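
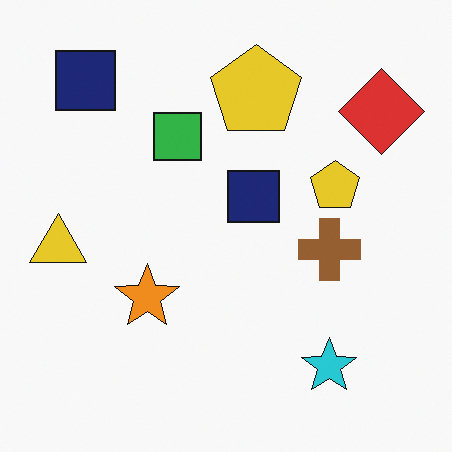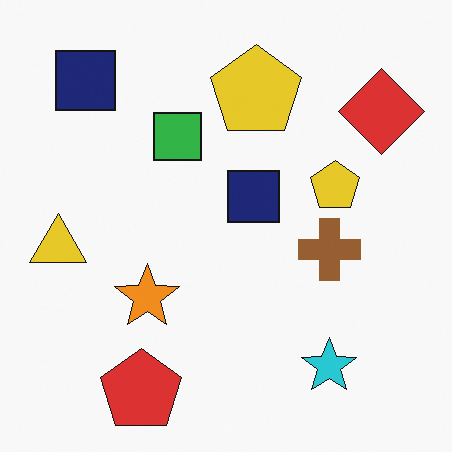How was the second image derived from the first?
Overlaid with an additional red pentagon.

A red pentagon appears in the second image that is absent from the first.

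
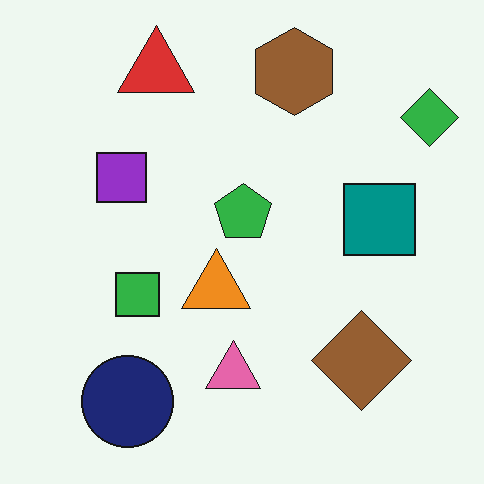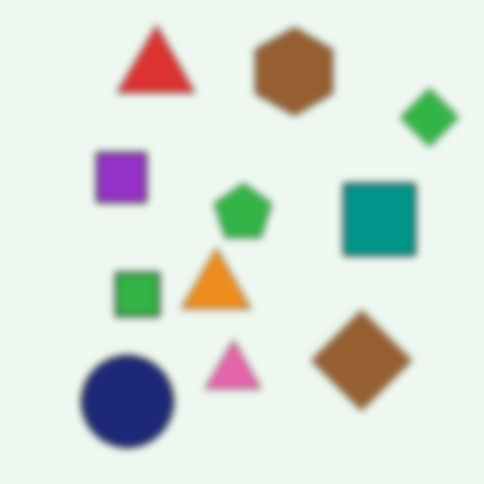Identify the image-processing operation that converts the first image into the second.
This is the original image moderately blurred.

Shape edges and outlines are uniformly softened across the whole image.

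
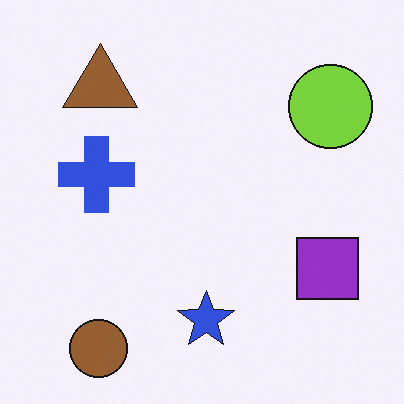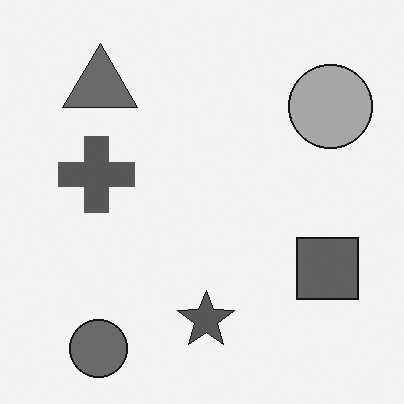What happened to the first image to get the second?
The transformation is: converted to grayscale.

All color is removed — every shape is now a shade of grey.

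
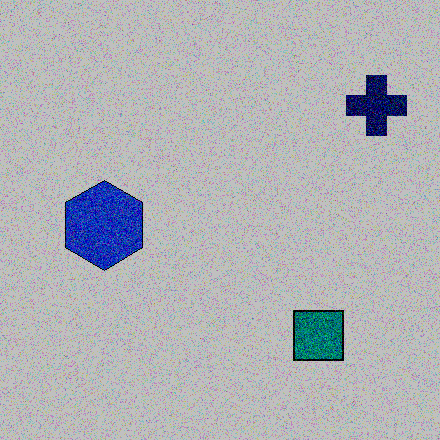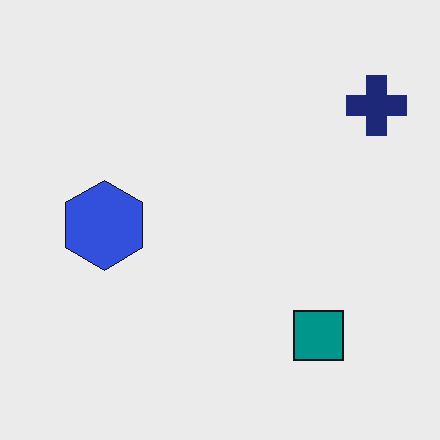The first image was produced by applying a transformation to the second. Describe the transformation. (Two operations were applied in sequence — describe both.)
It was degraded with strong gaussian noise, then heavily posterized to just a handful of flat colors.

Random speckle covers the whole image, including the flat background. Each flat color has snapped to a coarser quantized level — most visibly, the near-white background has dropped to a flat grey.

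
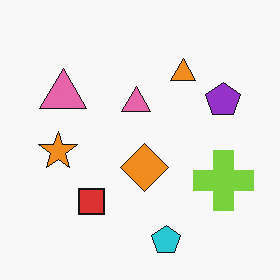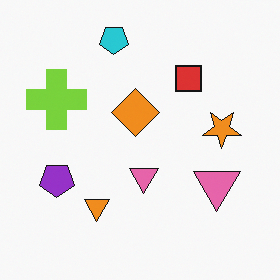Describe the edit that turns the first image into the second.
The image was rotated 180°.

The cyan pentagon sits in the bottom of the first image and the top of the second — consistent with a whole-image 180° rotation.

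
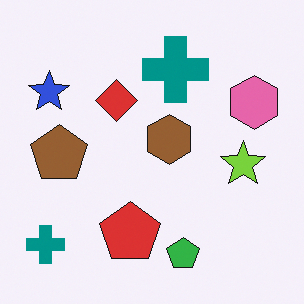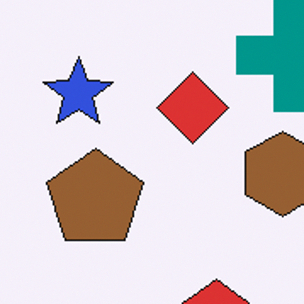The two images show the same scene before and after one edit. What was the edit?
The transformation is: cropped tightly and scaled back up.

The visible shapes are larger and the field of view is narrower; shapes near the original edges may be partly or wholly outside the frame — a crop-and-rescale.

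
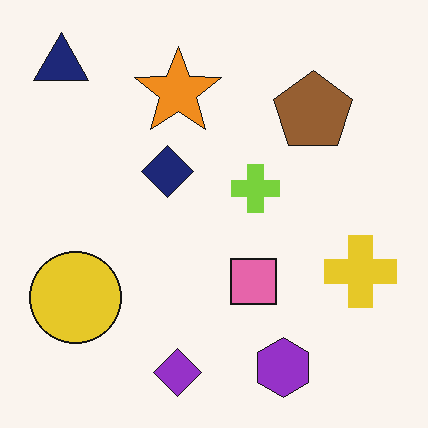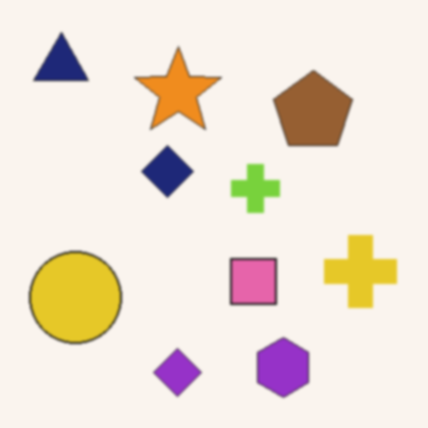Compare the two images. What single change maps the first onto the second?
The transformation is: lightly blurred.

Shape edges and outlines are uniformly softened across the whole image.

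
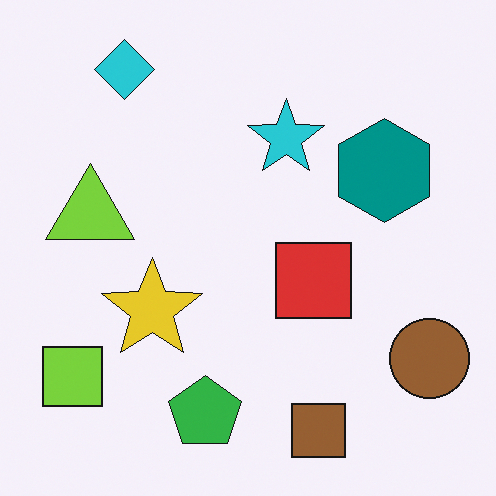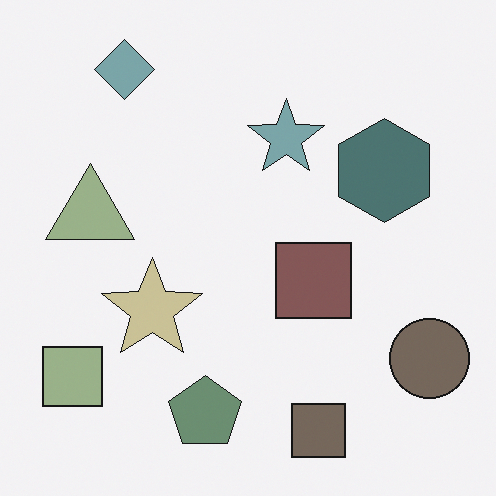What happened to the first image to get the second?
This is the original image made much more muted (saturation change).

All colors are more muted and greyish — a global saturation change.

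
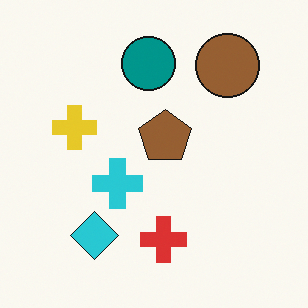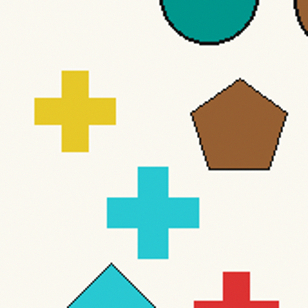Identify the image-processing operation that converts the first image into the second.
The image was cropped to a noticeably smaller region and rescaled.

The visible shapes are larger and the field of view is narrower; shapes near the original edges may be partly or wholly outside the frame — a crop-and-rescale.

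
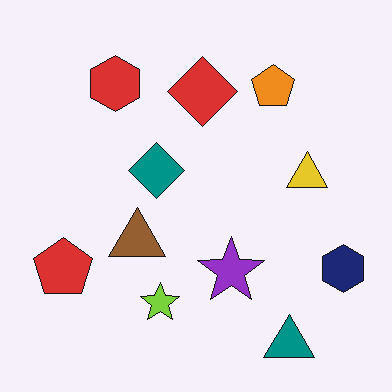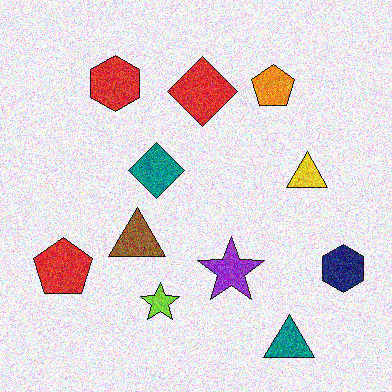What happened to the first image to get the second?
Degraded with a thick layer of grain.

Random speckle covers the whole image, including the flat background.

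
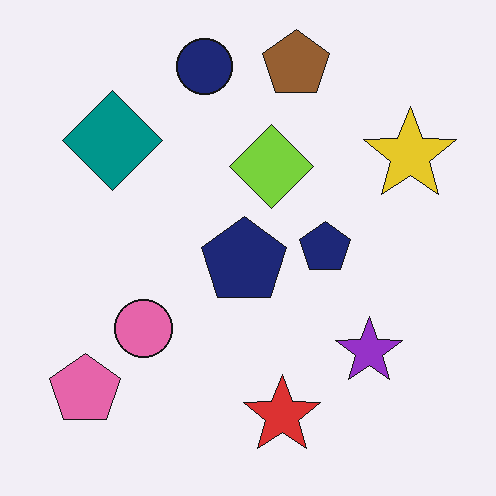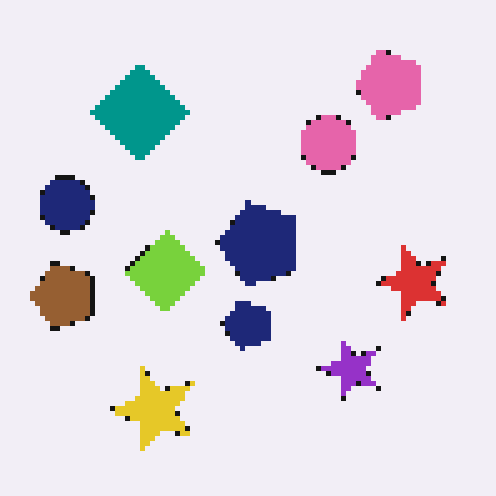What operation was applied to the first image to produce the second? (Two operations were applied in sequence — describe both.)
The image was transposed (reflected across the top-left ↔ bottom-right diagonal), then mildly pixelated.

Shapes have swapped their row and column positions — what was in the top-right is now in the bottom-left — a diagonal reflection. Shapes are reduced to large square blocks; fine edges and outlines are lost — a downscale-then-upscale (mosaic) effect.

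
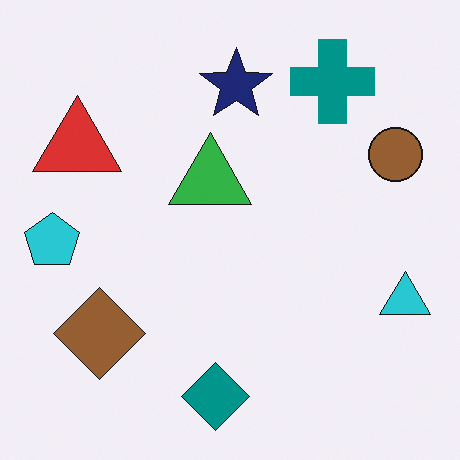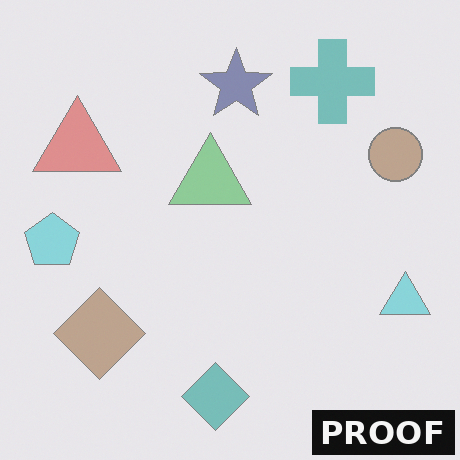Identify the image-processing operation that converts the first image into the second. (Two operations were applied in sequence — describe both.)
The second image is the first given much lower contrast, then watermarked with the text "PROOF" in the lower-right corner.

Tones are pushed toward mid-grey across the whole image — a global contrast change. A dark label reading "PROOF" appears in the lower-right corner.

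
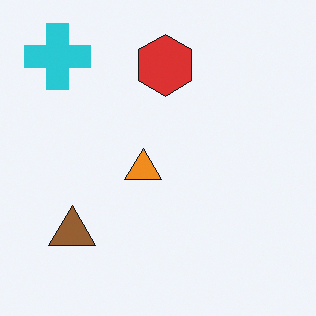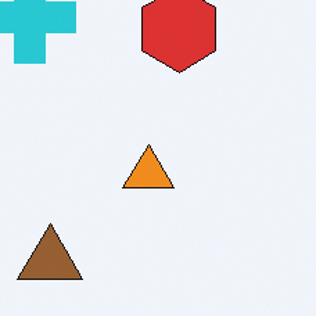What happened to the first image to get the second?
It was cropped to a modestly smaller region and rescaled.

The visible shapes are larger and the field of view is narrower; shapes near the original edges may be partly or wholly outside the frame — a crop-and-rescale.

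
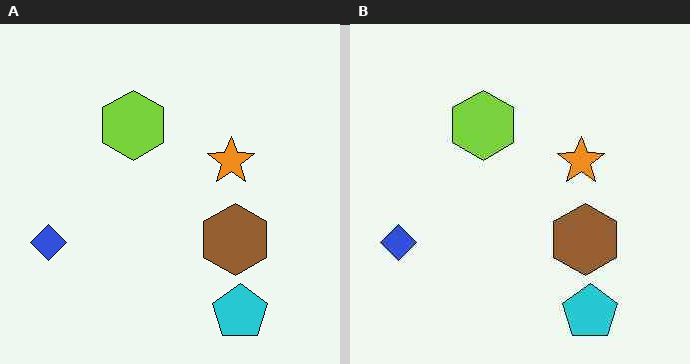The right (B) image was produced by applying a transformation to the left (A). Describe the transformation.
The right (B) image is the left (A) given moderate JPEG compression.

Blocky 8×8 compression artifacts appear around shape edges and the flat background shows ringing — characteristic JPEG degradation.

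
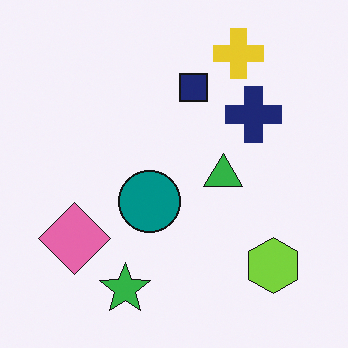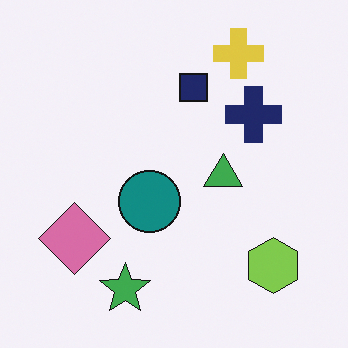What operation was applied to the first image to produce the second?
It was slightly desaturated.

All colors are more muted and greyish — a global saturation change.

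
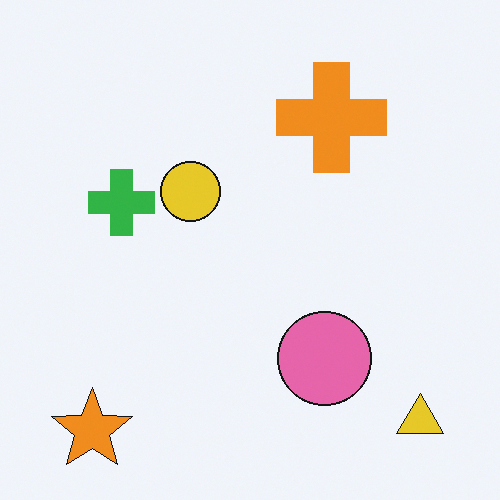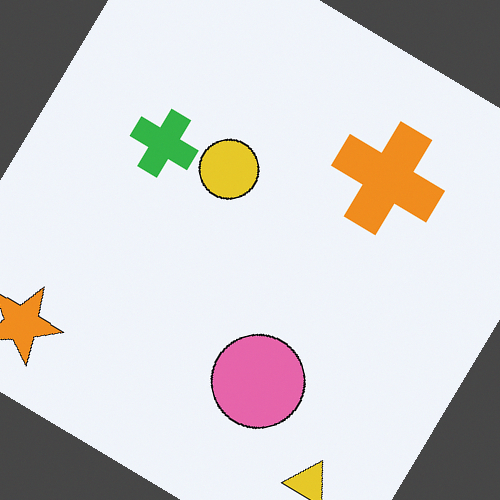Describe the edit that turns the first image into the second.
This is the original image rotated clockwise by a large amount — several tens of degrees.

Every shape is tilted by the same angle and the image corners show triangular fill wedges — a whole-image rotation by a non-right angle.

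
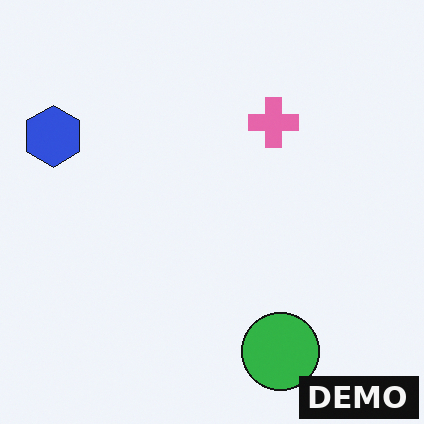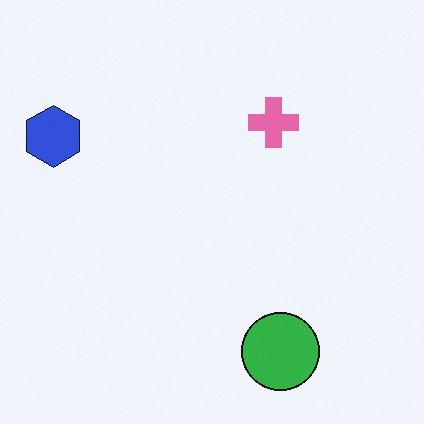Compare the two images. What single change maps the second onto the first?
The first image is the second watermarked with the text "DEMO" in the lower-right corner.

A dark label reading "DEMO" appears in the lower-right corner.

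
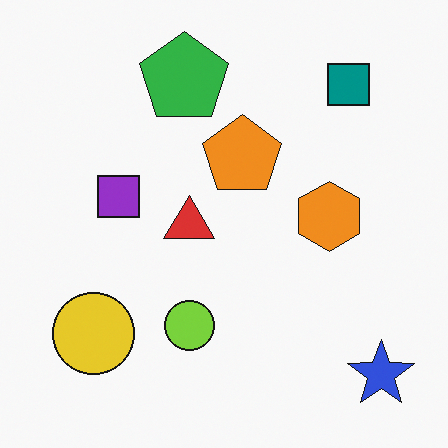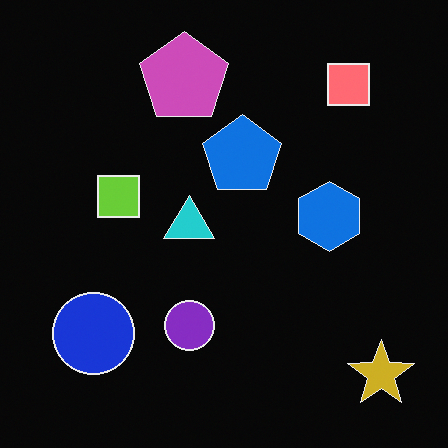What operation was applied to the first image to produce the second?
The second image is the first color-inverted (negative).

The light background has become dark and every shape's color is its complement — a photographic negative.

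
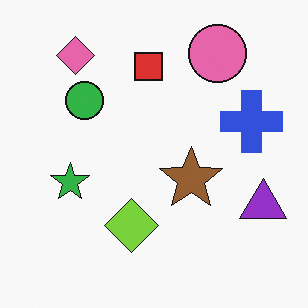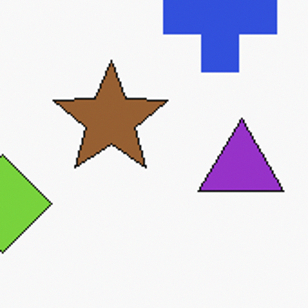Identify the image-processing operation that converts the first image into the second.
It was cropped tightly and scaled back up.

The visible shapes are larger and the field of view is narrower; shapes near the original edges may be partly or wholly outside the frame — a crop-and-rescale.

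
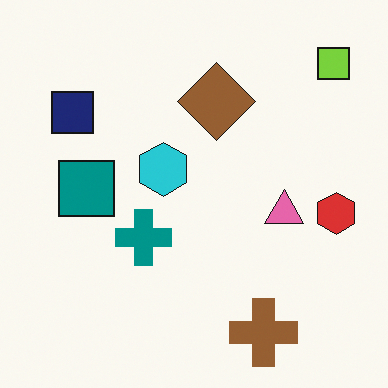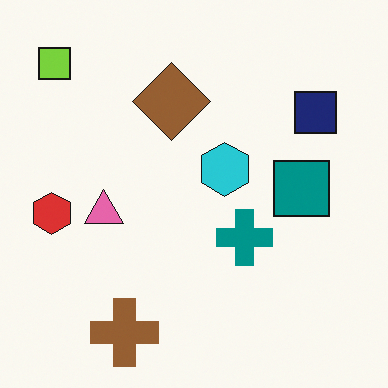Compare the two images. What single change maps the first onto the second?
It was flipped horizontally (left ↔ right).

The red hexagon is in the right of the first image and the left of the second — shapes on opposite sides of the vertical midline have swapped in a mirror flip.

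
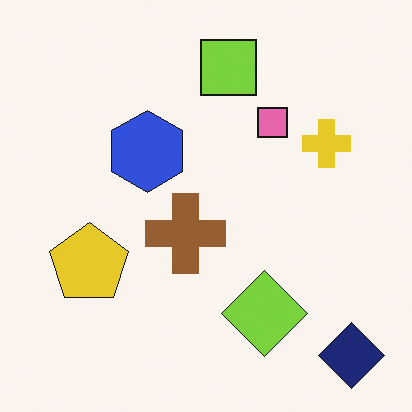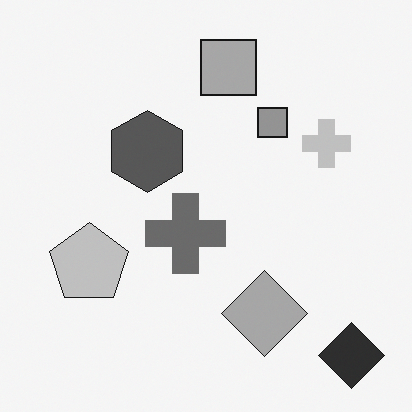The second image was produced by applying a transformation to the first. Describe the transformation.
This is the original image converted to grayscale.

All color is removed — every shape is now a shade of grey.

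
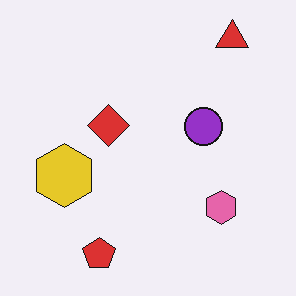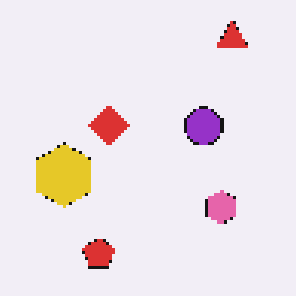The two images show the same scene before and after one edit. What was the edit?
The image was mildly pixelated.

Shapes are reduced to large square blocks; fine edges and outlines are lost — a downscale-then-upscale (mosaic) effect.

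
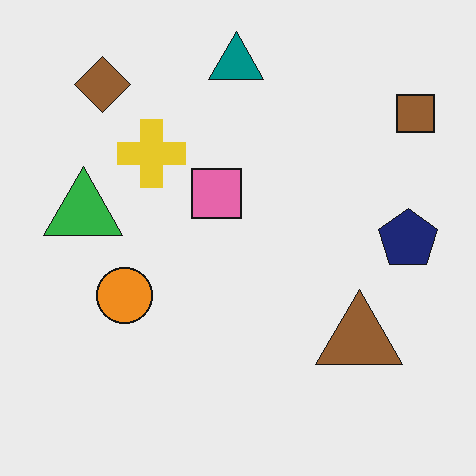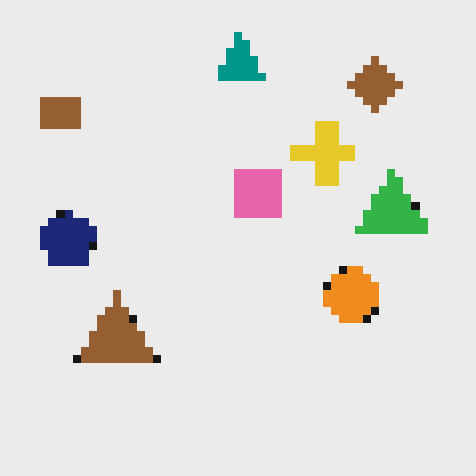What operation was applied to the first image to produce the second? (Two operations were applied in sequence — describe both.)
Flipped horizontally (left ↔ right), then moderately pixelated.

The brown square is in the top-right of the first image and the top-left of the second — shapes on opposite sides of the vertical midline have swapped in a mirror flip. Shapes are reduced to large square blocks; fine edges and outlines are lost — a downscale-then-upscale (mosaic) effect.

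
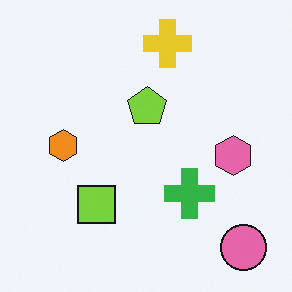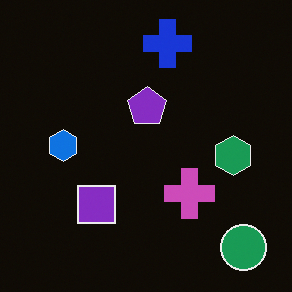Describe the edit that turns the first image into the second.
The image was color-inverted (negative).

The light background has become dark and every shape's color is its complement — a photographic negative.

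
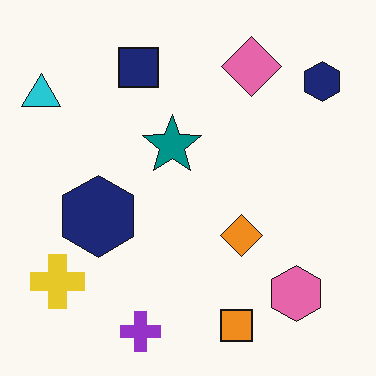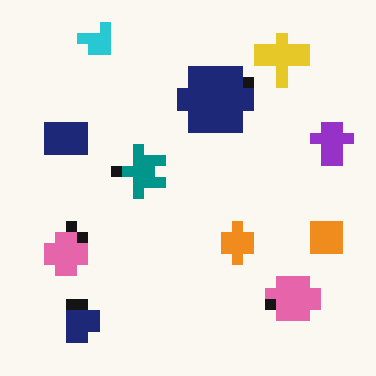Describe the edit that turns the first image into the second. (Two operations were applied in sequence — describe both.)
The transformation is: coarsely pixelated, then transposed (reflected across the top-left ↔ bottom-right diagonal).

Shapes are reduced to large square blocks; fine edges and outlines are lost — a downscale-then-upscale (mosaic) effect. Shapes have swapped their row and column positions — what was in the top-right is now in the bottom-left — a diagonal reflection.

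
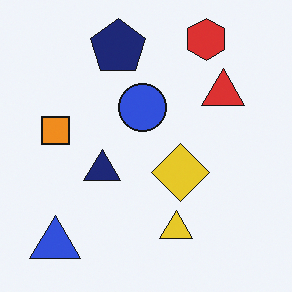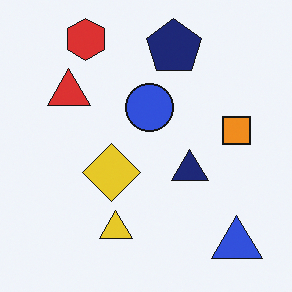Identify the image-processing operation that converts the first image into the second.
This is the original image flipped horizontally (left ↔ right).

The blue triangle is in the bottom-left of the first image and the bottom-right of the second — shapes on opposite sides of the vertical midline have swapped in a mirror flip.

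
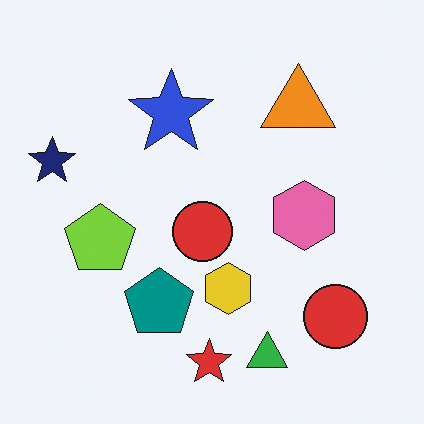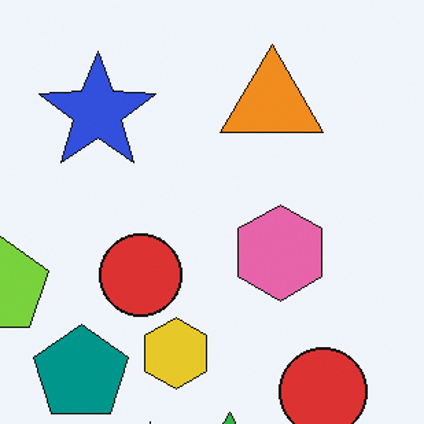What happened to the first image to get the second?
It was cropped slightly and scaled back up.

The visible shapes are larger and the field of view is narrower; shapes near the original edges may be partly or wholly outside the frame — a crop-and-rescale.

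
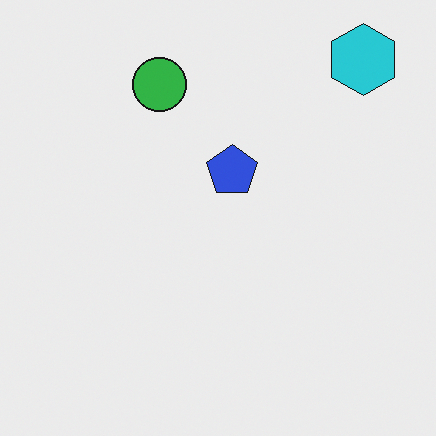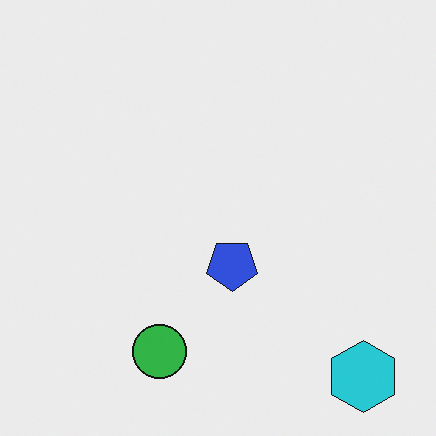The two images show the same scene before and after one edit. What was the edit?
This is the original image flipped vertically (top ↔ bottom).

The cyan hexagon is in the top-right of the first image and the bottom-right of the second — shapes on opposite sides of the horizontal midline have swapped in a mirror flip.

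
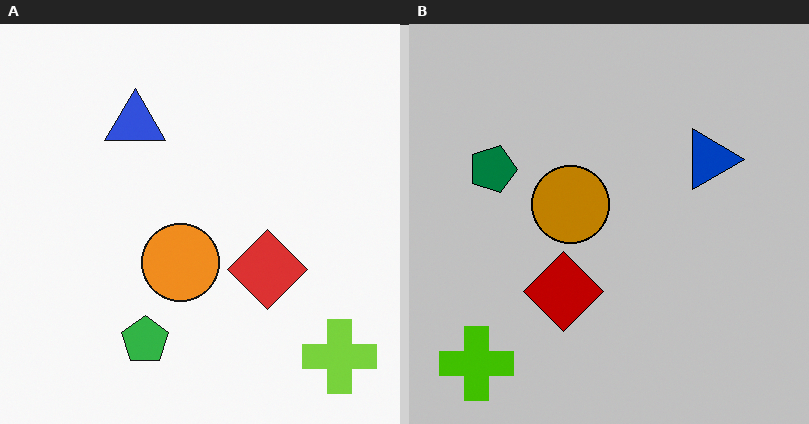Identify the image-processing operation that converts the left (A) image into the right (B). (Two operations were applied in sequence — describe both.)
It was heavily posterized to just a handful of flat colors, then rotated 90° clockwise.

Each flat color has snapped to a coarser quantized level — most visibly, the near-white background has dropped to a flat grey. The lime cross sits in the bottom-right of the left (A) image and the bottom-left of the right (B) — consistent with a whole-image 90° clockwise rotation.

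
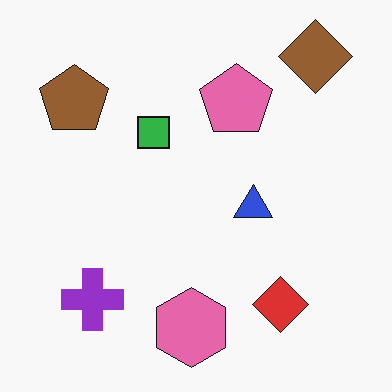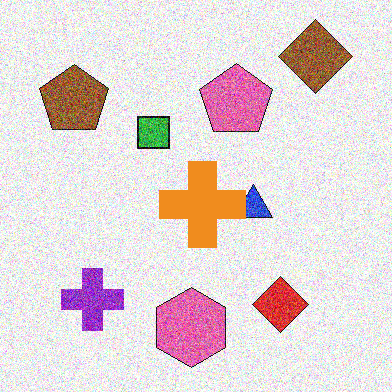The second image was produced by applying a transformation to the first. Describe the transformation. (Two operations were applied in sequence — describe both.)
The second image is the first degraded with heavy additive noise, then overlaid with an additional orange cross.

Random speckle covers the whole image, including the flat background. An orange cross appears in the second image that is absent from the first.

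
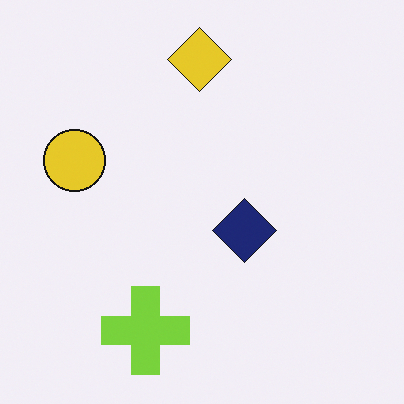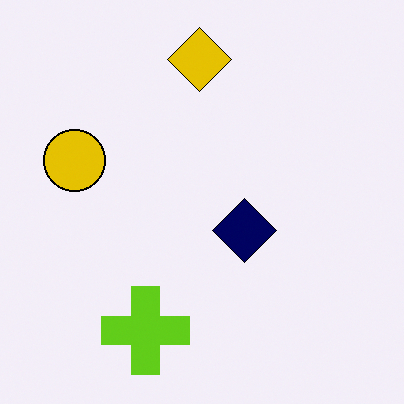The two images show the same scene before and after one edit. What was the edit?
It was given slightly increased contrast.

Tones are pushed away from mid-grey across the whole image — a global contrast change.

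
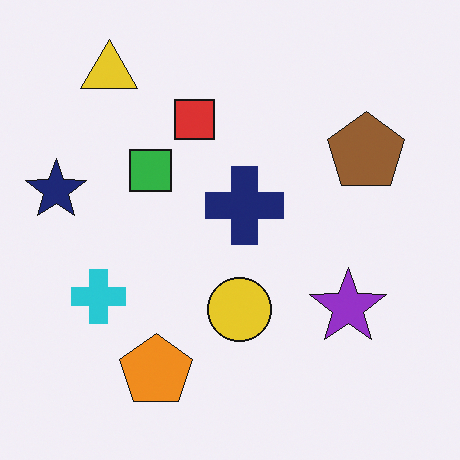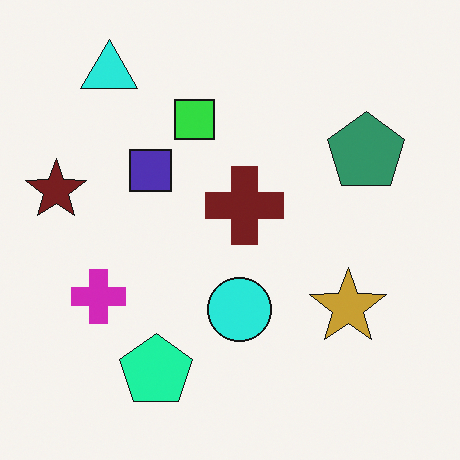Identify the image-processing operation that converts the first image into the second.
The image was hue-shifted by a moderate amount.

Every shape's color has rotated by the same amount around the hue wheel — a uniform hue shift.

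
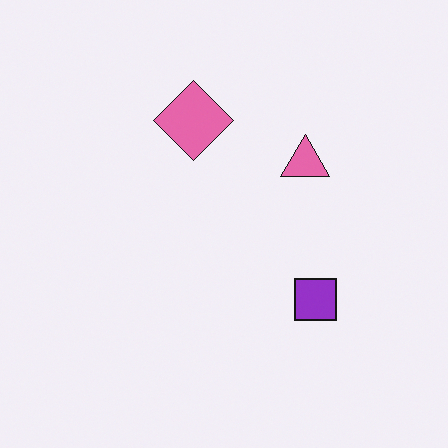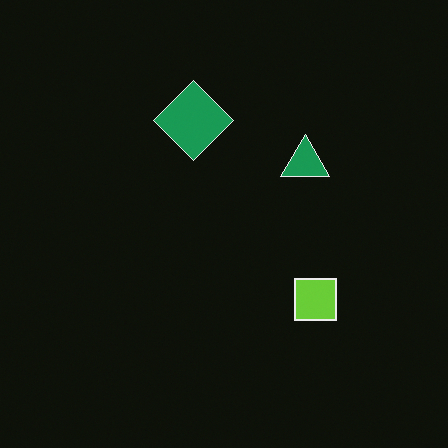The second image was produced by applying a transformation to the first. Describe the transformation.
This is the original image color-inverted (negative).

The light background has become dark and every shape's color is its complement — a photographic negative.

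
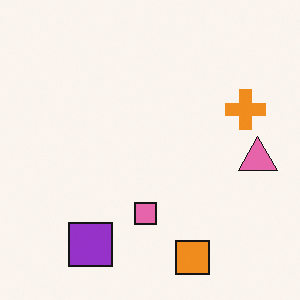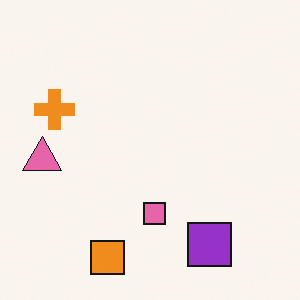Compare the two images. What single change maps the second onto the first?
The transformation is: flipped horizontally (left ↔ right).

The pink triangle is in the left of the second image and the right of the first — shapes on opposite sides of the vertical midline have swapped in a mirror flip.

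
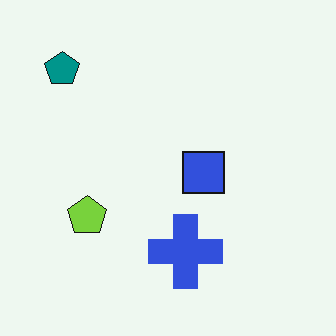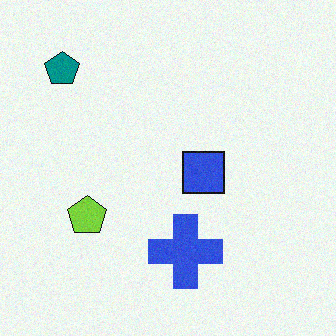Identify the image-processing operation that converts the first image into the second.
This is the original image degraded with subtle gaussian noise.

Random speckle covers the whole image, including the flat background.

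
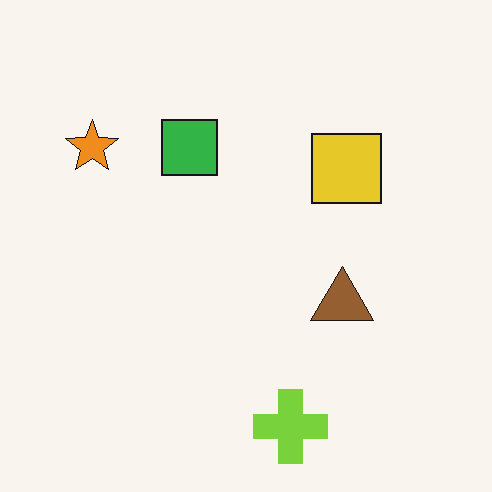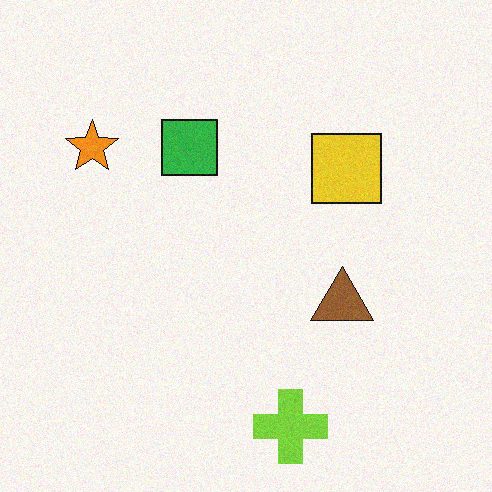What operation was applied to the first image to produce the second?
The second image is the first degraded with a light layer of grain.

Random speckle covers the whole image, including the flat background.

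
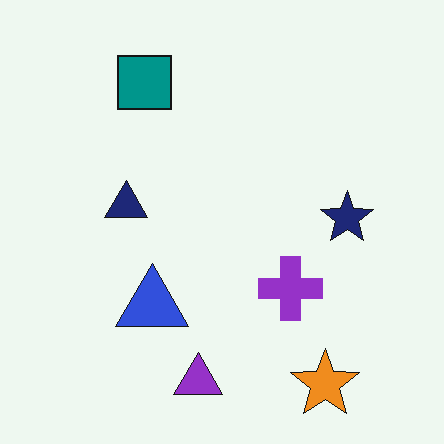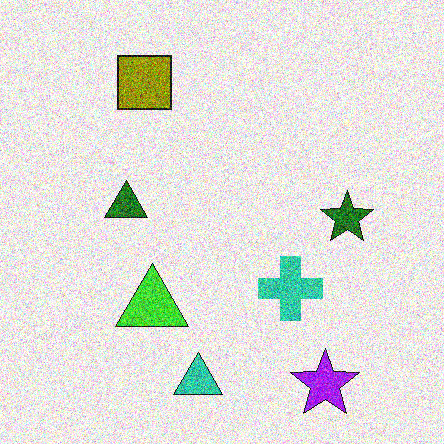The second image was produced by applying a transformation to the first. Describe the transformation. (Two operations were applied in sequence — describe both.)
The transformation is: hue-shifted through roughly half the color wheel, then degraded with heavy additive noise.

Every shape's color has rotated by the same amount around the hue wheel — a uniform hue shift. Random speckle covers the whole image, including the flat background.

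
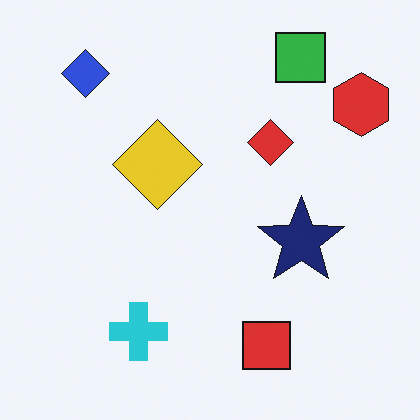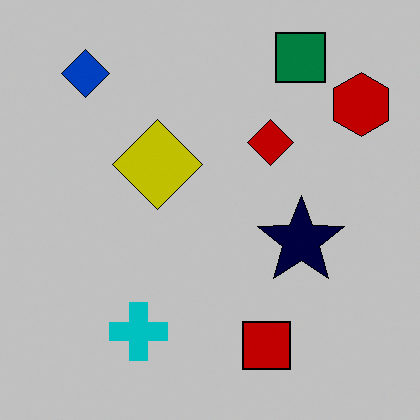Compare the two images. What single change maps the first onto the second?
The second image is the first heavily posterized to just a handful of flat colors.

Each flat color has snapped to a coarser quantized level — most visibly, the near-white background has dropped to a flat grey.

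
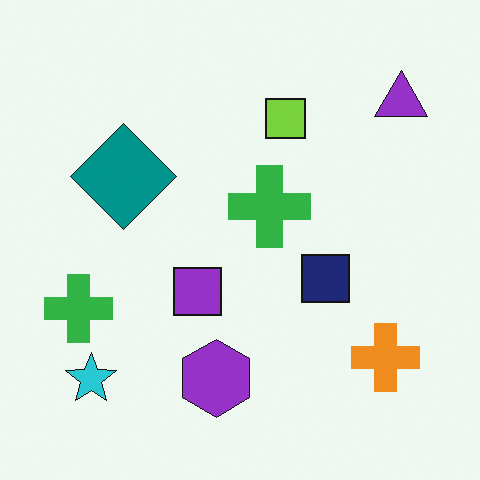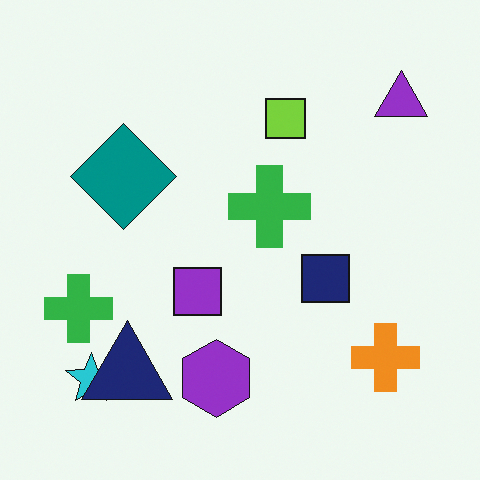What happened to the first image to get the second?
It was overlaid with an additional navy triangle.

A navy triangle appears in the second image that is absent from the first.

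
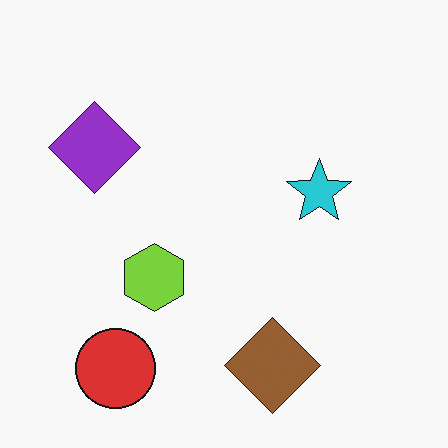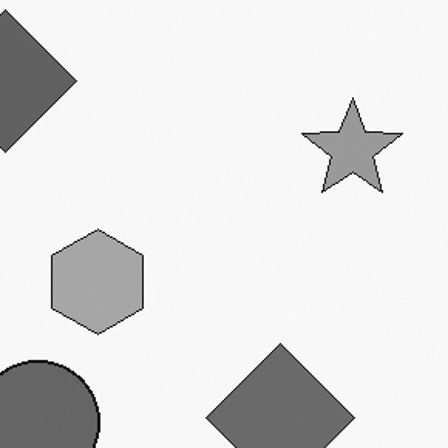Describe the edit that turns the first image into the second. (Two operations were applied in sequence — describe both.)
The image was cropped to a modestly smaller region and rescaled, then converted to grayscale.

The visible shapes are larger and the field of view is narrower; shapes near the original edges may be partly or wholly outside the frame — a crop-and-rescale. All color is removed — every shape is now a shade of grey.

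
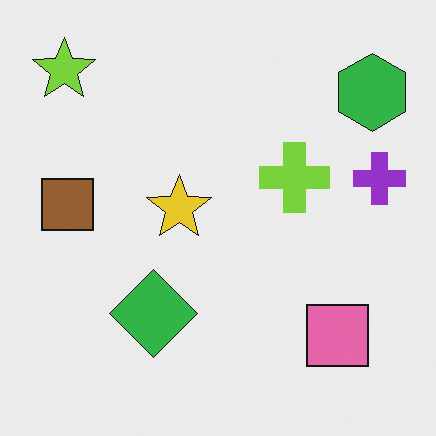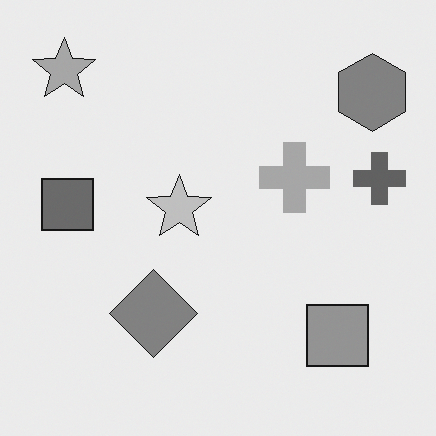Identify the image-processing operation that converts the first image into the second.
The image was converted to grayscale.

All color is removed — every shape is now a shade of grey.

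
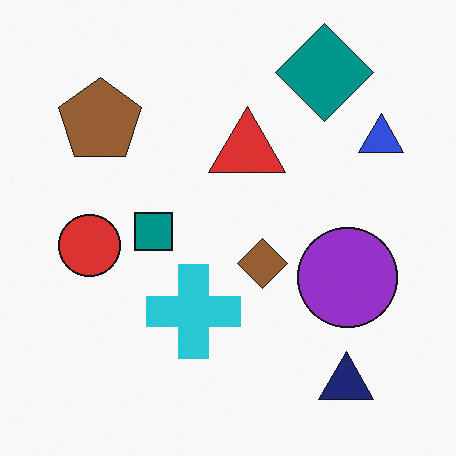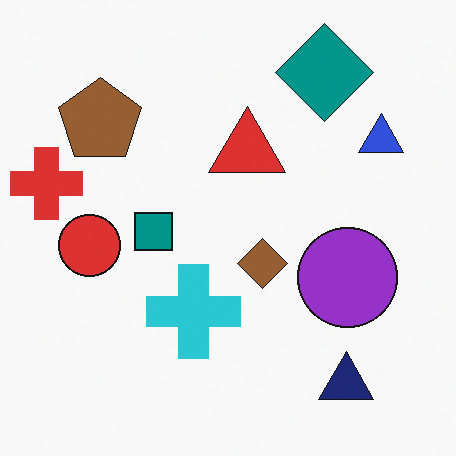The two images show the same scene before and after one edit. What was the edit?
The image was overlaid with an additional red cross.

A red cross appears in the second image that is absent from the first.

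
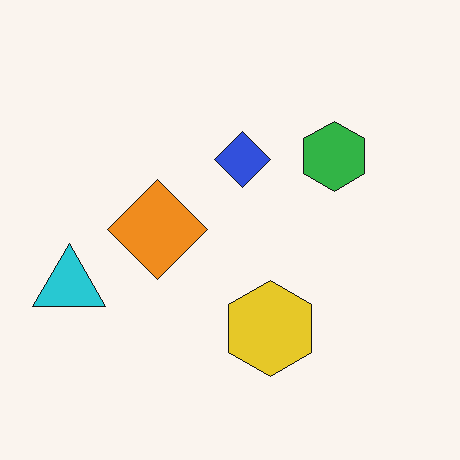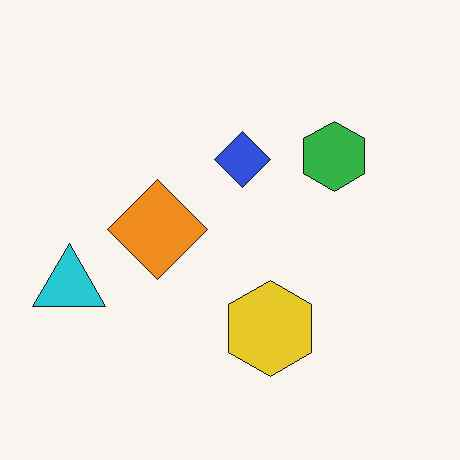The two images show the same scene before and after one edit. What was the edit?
The transformation is: JPEG-compressed with visible artifacts.

Blocky 8×8 compression artifacts appear around shape edges and the flat background shows ringing — characteristic JPEG degradation.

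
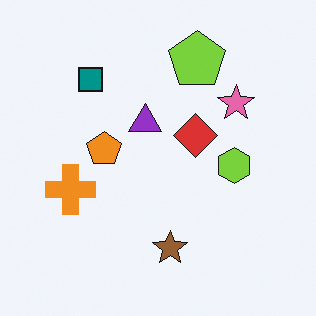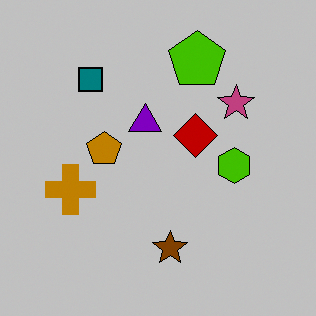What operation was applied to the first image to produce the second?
The second image is the first aggressively posterized.

Each flat color has snapped to a coarser quantized level — most visibly, the near-white background has dropped to a flat grey.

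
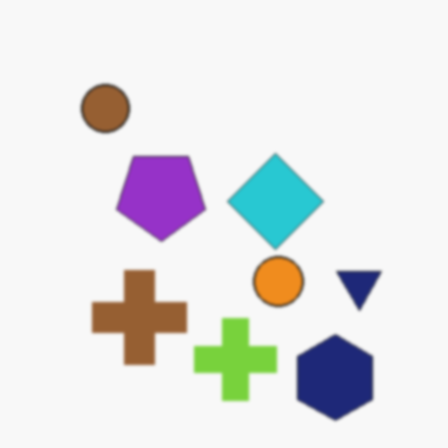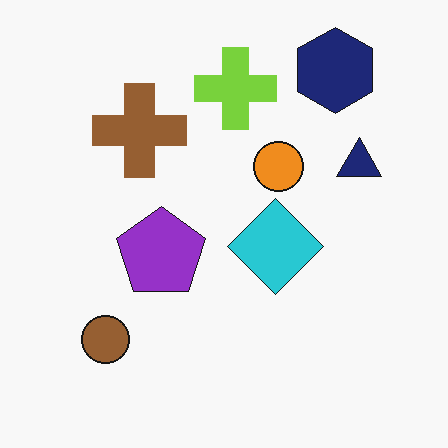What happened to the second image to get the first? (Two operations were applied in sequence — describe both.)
The image was slightly softened, then flipped vertically (top ↔ bottom).

Shape edges and outlines are uniformly softened across the whole image. The navy hexagon is in the top-right of the second image and the bottom-right of the first — shapes on opposite sides of the horizontal midline have swapped in a mirror flip.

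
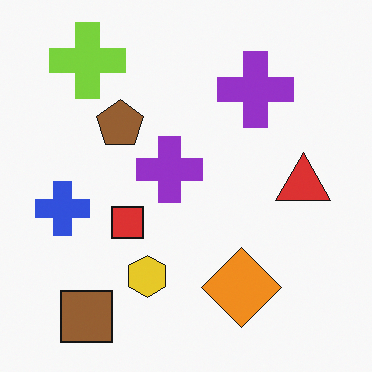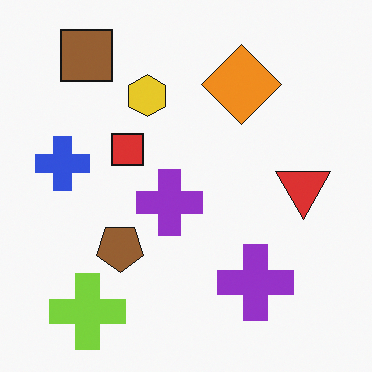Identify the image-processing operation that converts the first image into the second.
The transformation is: flipped vertically (top ↔ bottom).

The brown square is in the bottom-left of the first image and the top-left of the second — shapes on opposite sides of the horizontal midline have swapped in a mirror flip.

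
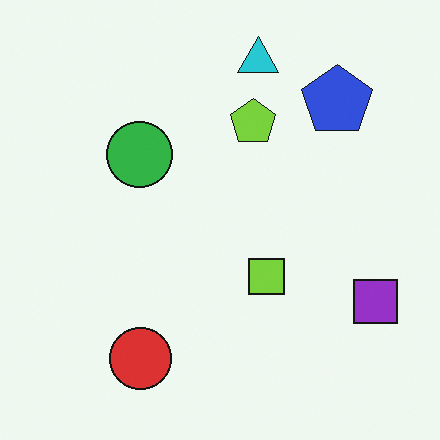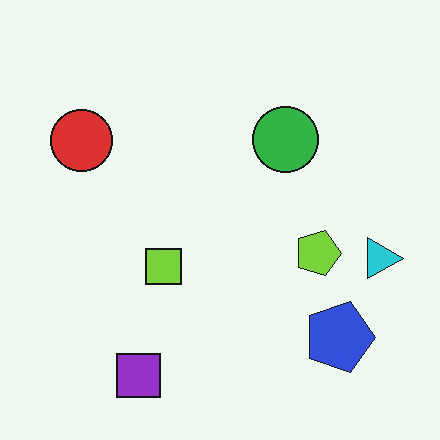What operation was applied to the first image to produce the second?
The second image is the first rotated 90° clockwise.

The purple square sits in the bottom-right of the first image and the bottom-left of the second — consistent with a whole-image 90° clockwise rotation.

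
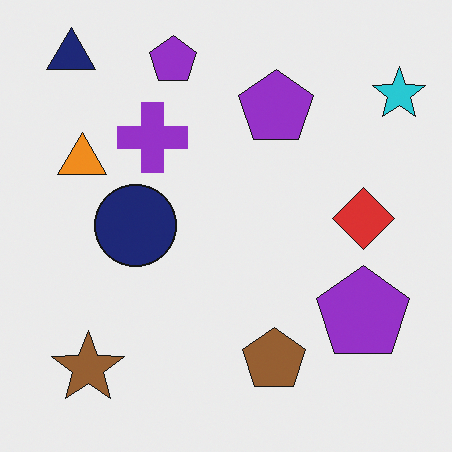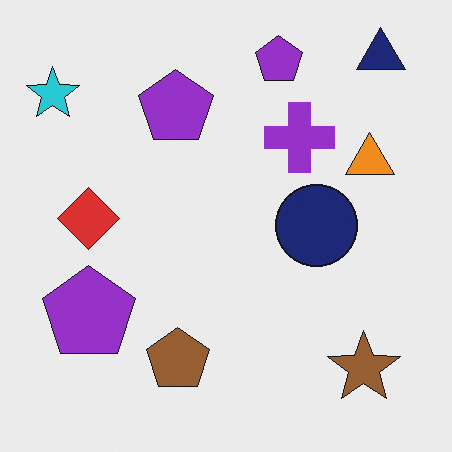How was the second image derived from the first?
The transformation is: flipped horizontally (left ↔ right).

The cyan star is in the top-right of the first image and the top-left of the second — shapes on opposite sides of the vertical midline have swapped in a mirror flip.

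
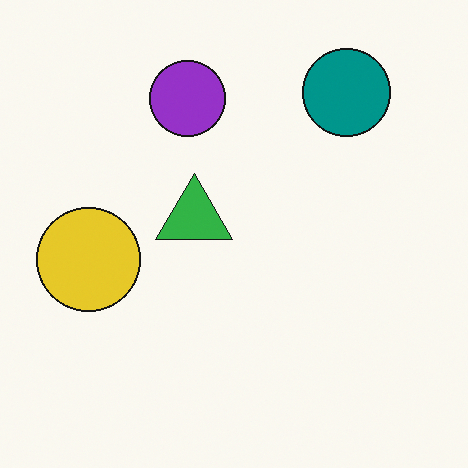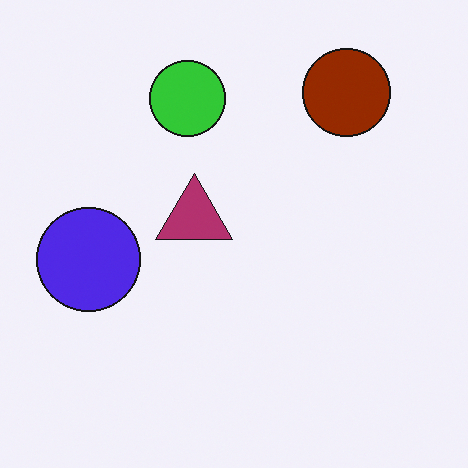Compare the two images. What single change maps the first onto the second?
The image was hue-shifted through roughly half the color wheel.

Every shape's color has rotated by the same amount around the hue wheel — a uniform hue shift.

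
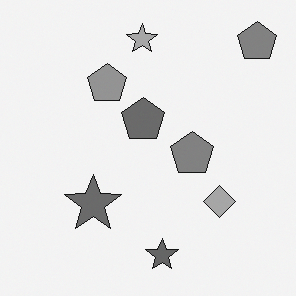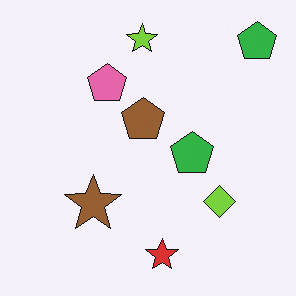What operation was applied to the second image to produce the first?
The first image is the second converted to grayscale.

All color is removed — every shape is now a shade of grey.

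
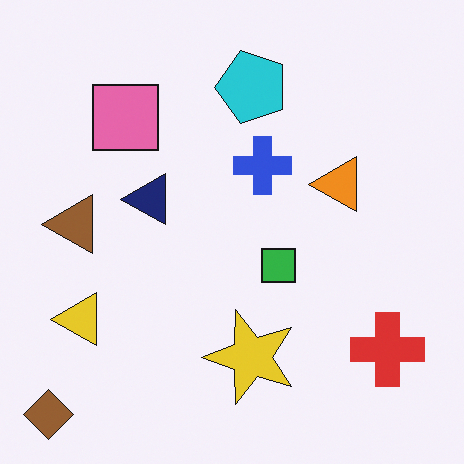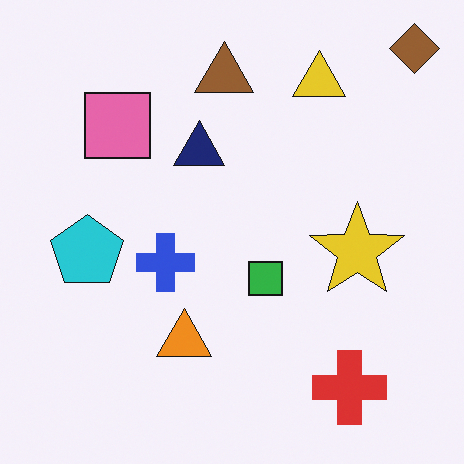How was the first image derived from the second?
Transposed (reflected across the top-left ↔ bottom-right diagonal).

Shapes have swapped their row and column positions — what was in the top-right is now in the bottom-left — a diagonal reflection.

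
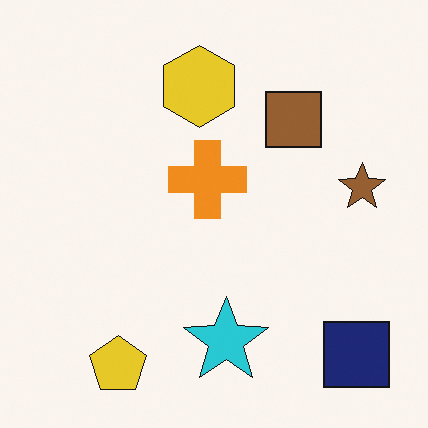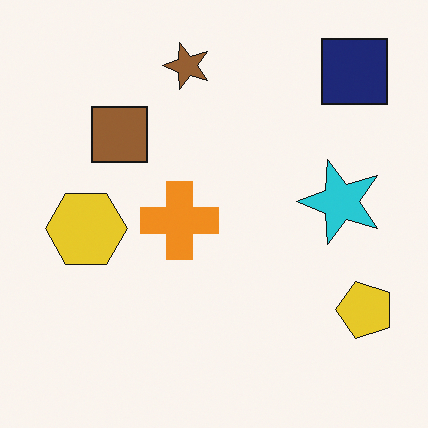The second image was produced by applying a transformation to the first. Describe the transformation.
Rotated 90° counter-clockwise.

The navy square sits in the bottom-right of the first image and the top-right of the second — consistent with a whole-image 90° counter-clockwise rotation.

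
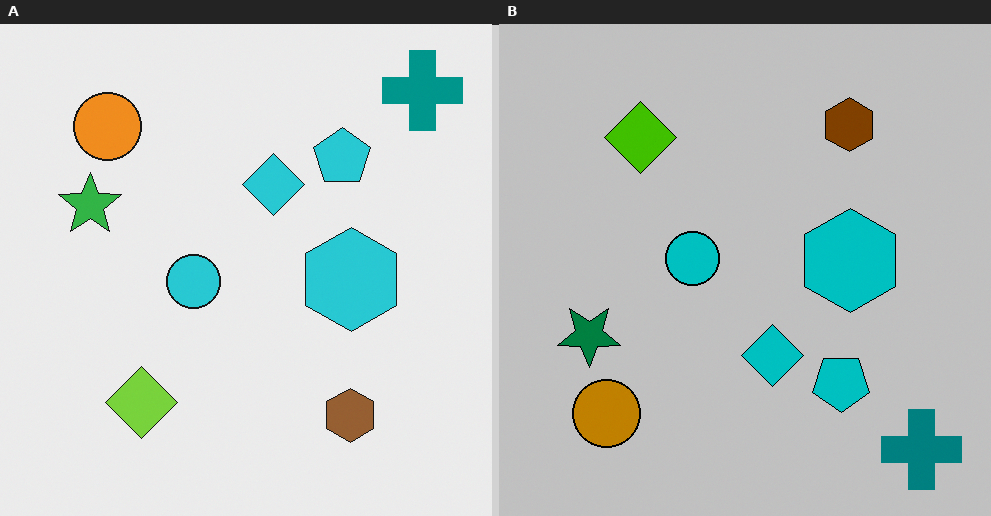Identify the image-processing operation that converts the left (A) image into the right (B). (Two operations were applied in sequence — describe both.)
This is the original image heavily posterized to just a handful of flat colors, then flipped vertically (top ↔ bottom).

Each flat color has snapped to a coarser quantized level — most visibly, the near-white background has dropped to a flat grey. The teal cross is in the top-right of the left (A) image and the bottom-right of the right (B) — shapes on opposite sides of the horizontal midline have swapped in a mirror flip.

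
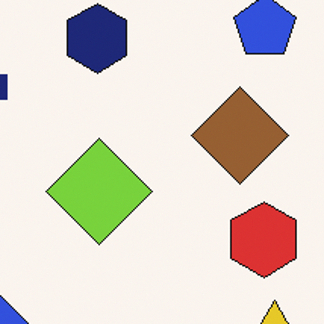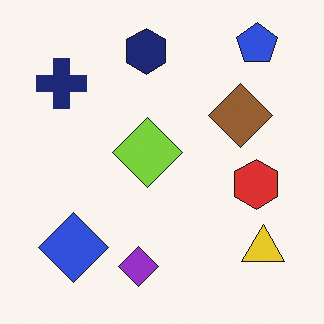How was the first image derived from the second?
Cropped to a modestly smaller region and rescaled.

The visible shapes are larger and the field of view is narrower; shapes near the original edges may be partly or wholly outside the frame — a crop-and-rescale.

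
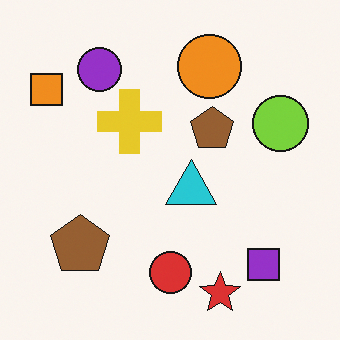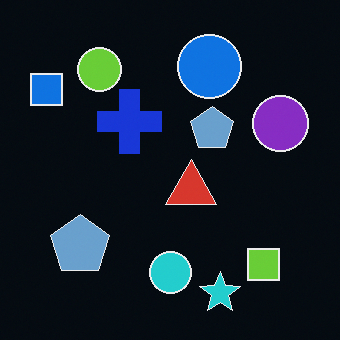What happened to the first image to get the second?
The image was color-inverted (negative).

The light background has become dark and every shape's color is its complement — a photographic negative.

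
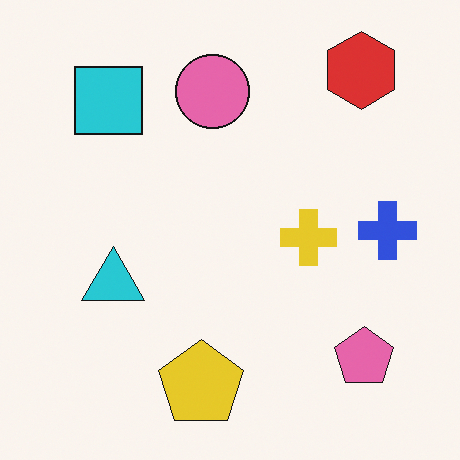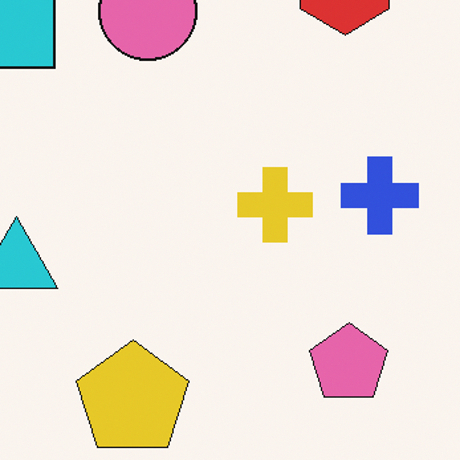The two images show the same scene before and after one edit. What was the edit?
It was cropped to a modestly smaller region and rescaled.

The visible shapes are larger and the field of view is narrower; shapes near the original edges may be partly or wholly outside the frame — a crop-and-rescale.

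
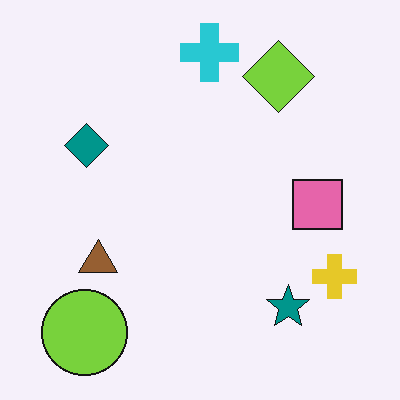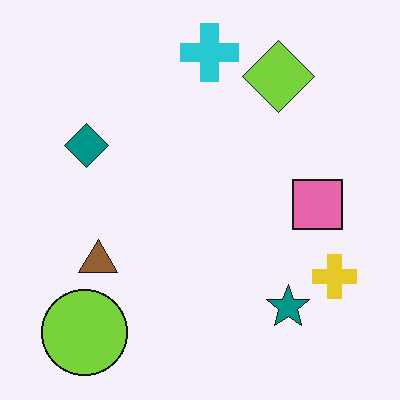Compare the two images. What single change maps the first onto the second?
Given moderate JPEG compression.

Blocky 8×8 compression artifacts appear around shape edges and the flat background shows ringing — characteristic JPEG degradation.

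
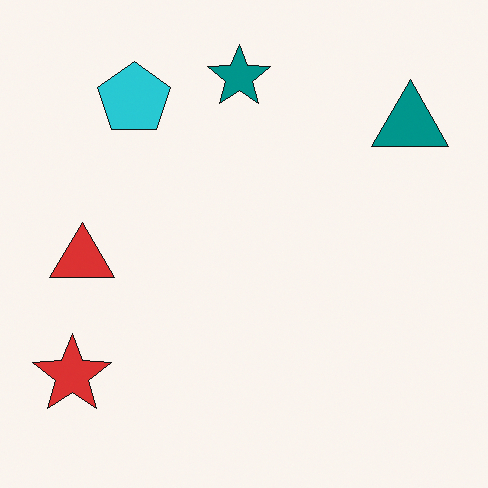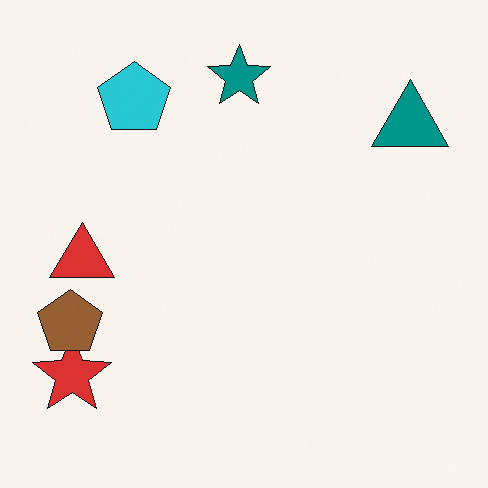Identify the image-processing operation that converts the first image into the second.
Overlaid with an additional brown pentagon.

A brown pentagon appears in the second image that is absent from the first.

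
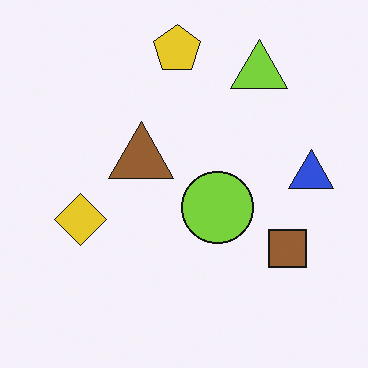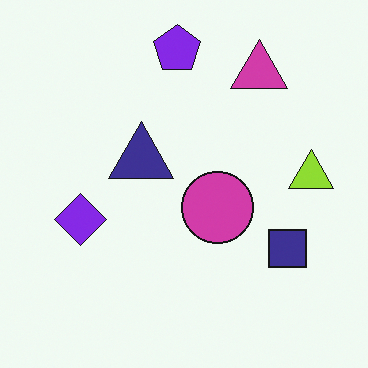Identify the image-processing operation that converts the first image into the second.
The transformation is: hue-shifted by a large amount.

Every shape's color has rotated by the same amount around the hue wheel — a uniform hue shift.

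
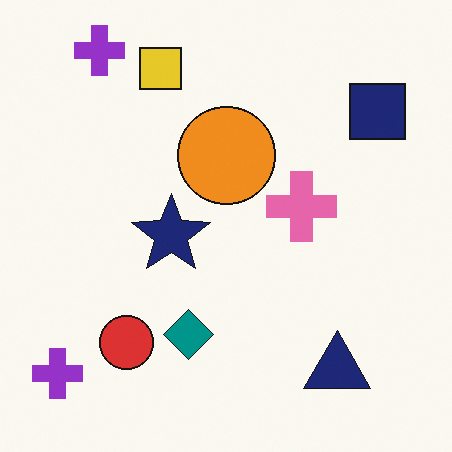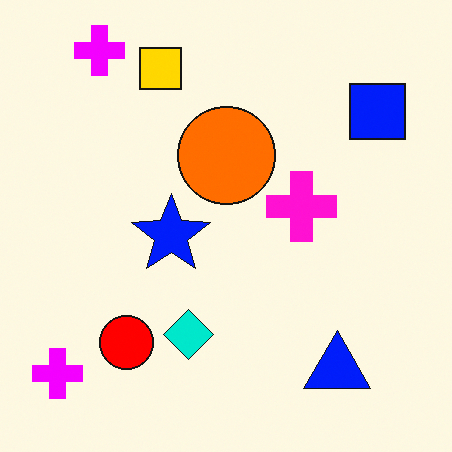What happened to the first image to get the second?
The image was heavily oversaturated.

All colors are more vivid — a global saturation change.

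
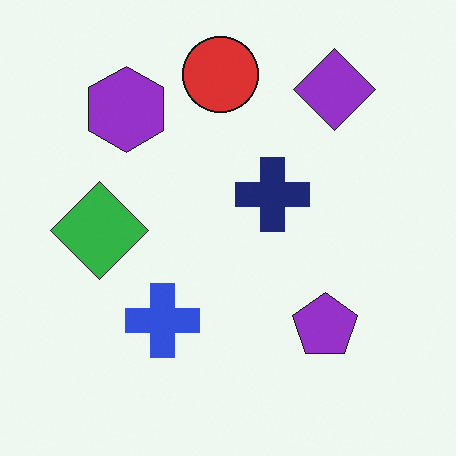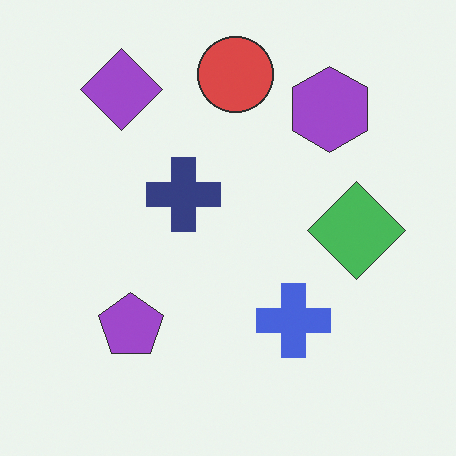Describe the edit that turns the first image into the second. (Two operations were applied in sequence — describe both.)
This is the original image given slightly reduced contrast, then flipped horizontally (left ↔ right).

Tones are pushed toward mid-grey across the whole image — a global contrast change. The green diamond is in the left of the first image and the right of the second — shapes on opposite sides of the vertical midline have swapped in a mirror flip.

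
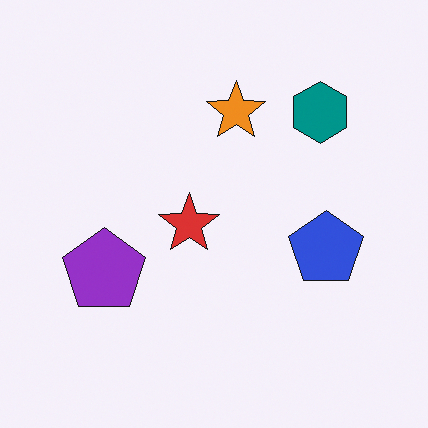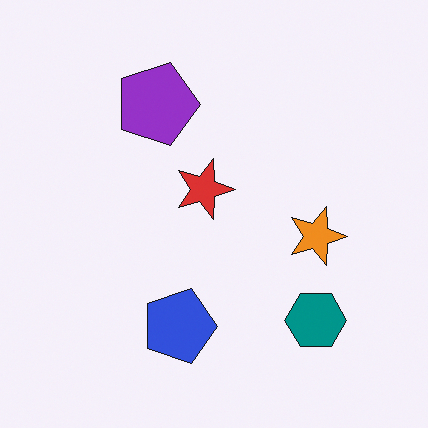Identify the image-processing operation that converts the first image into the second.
It was rotated 90° clockwise.

The teal hexagon sits in the top-right of the first image and the bottom-right of the second — consistent with a whole-image 90° clockwise rotation.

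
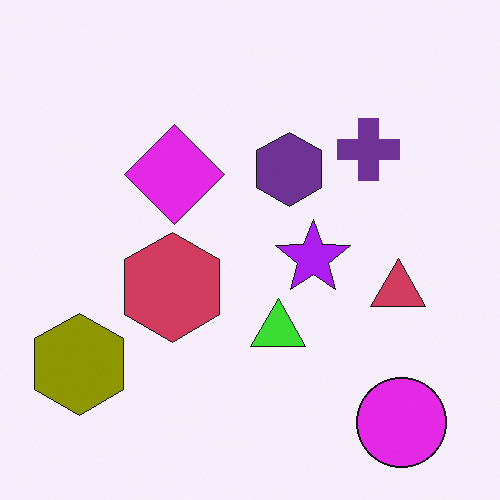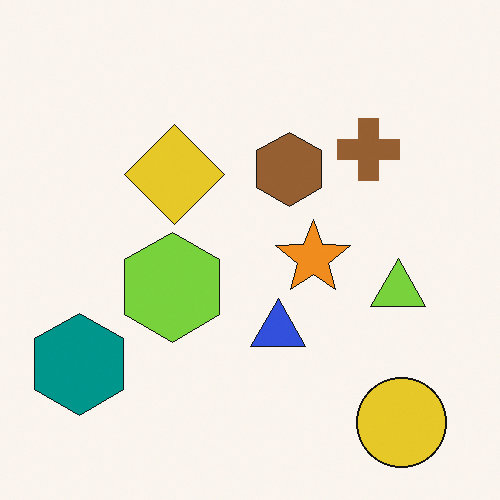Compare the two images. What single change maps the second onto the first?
Hue-shifted through roughly half the color wheel.

Every shape's color has rotated by the same amount around the hue wheel — a uniform hue shift.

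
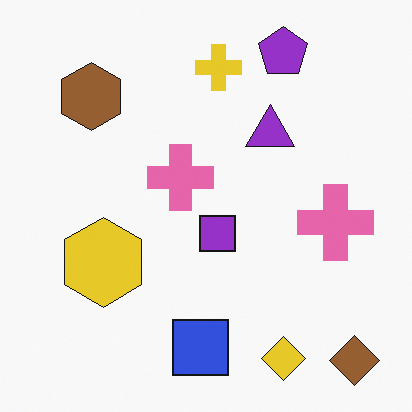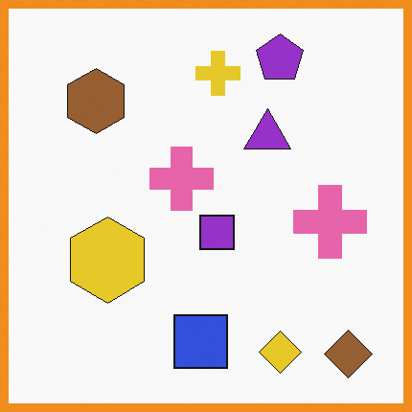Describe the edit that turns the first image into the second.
The second image is the first framed with a orange border.

A solid orange frame runs around the edge of the second image, with the content slightly shrunk inside it.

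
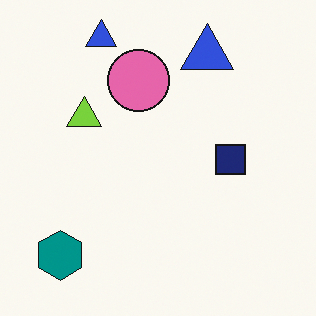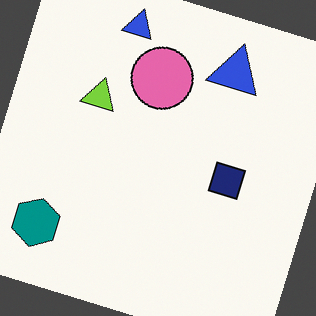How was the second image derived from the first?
This is the original image rotated clockwise by a clearly visible amount.

Every shape is tilted by the same angle and the image corners show triangular fill wedges — a whole-image rotation by a non-right angle.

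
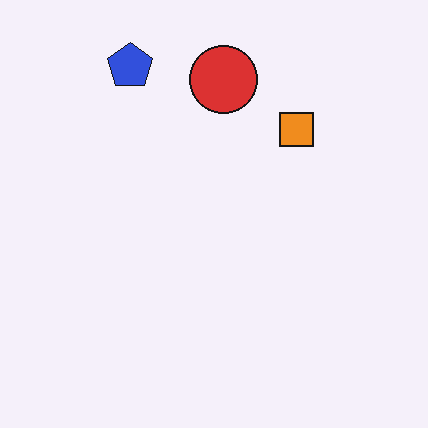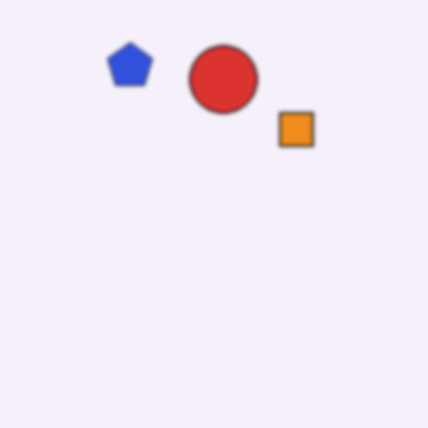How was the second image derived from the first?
The image was slightly softened.

Shape edges and outlines are uniformly softened across the whole image.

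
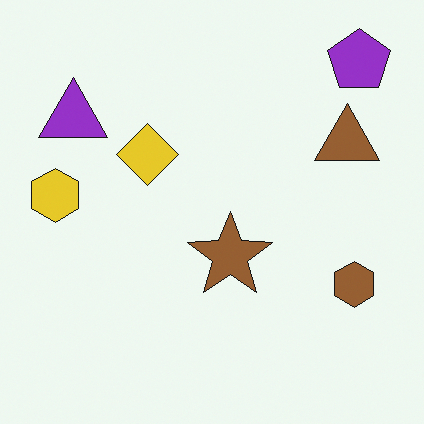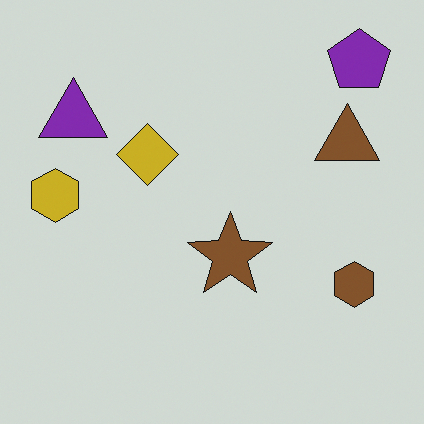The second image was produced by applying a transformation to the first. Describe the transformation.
This is the original image slightly darkened.

Every pixel — background and shapes alike — is uniformly darkened.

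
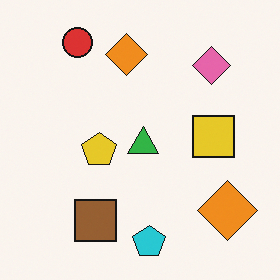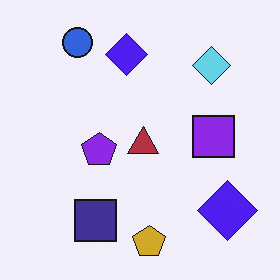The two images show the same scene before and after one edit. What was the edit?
The transformation is: hue-shifted through roughly half the color wheel.

Every shape's color has rotated by the same amount around the hue wheel — a uniform hue shift.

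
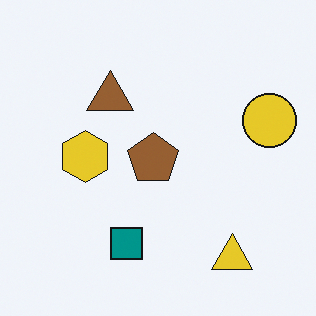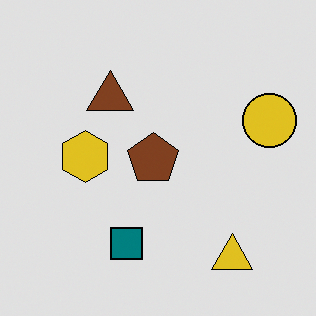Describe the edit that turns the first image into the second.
This is the original image posterized to a reduced palette.

Each flat color has snapped to a coarser quantized level — most visibly, the near-white background has dropped to a flat grey.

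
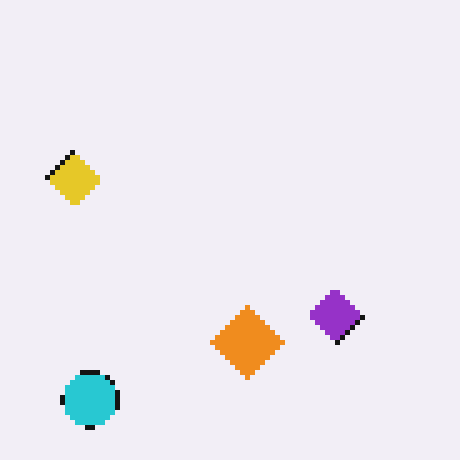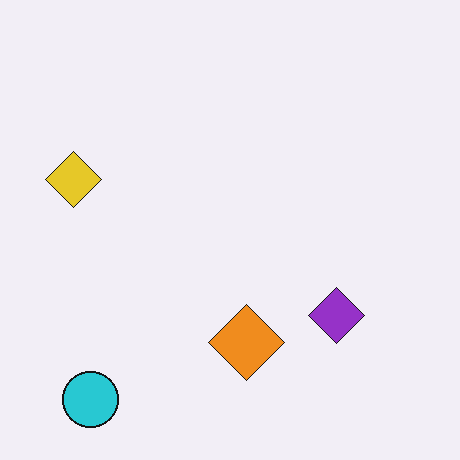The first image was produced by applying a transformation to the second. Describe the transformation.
Lightly pixelated (a mild mosaic effect).

Shapes are reduced to large square blocks; fine edges and outlines are lost — a downscale-then-upscale (mosaic) effect.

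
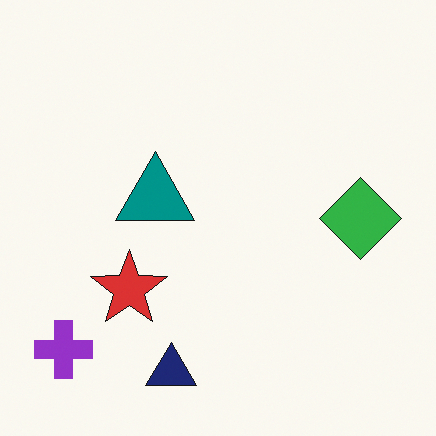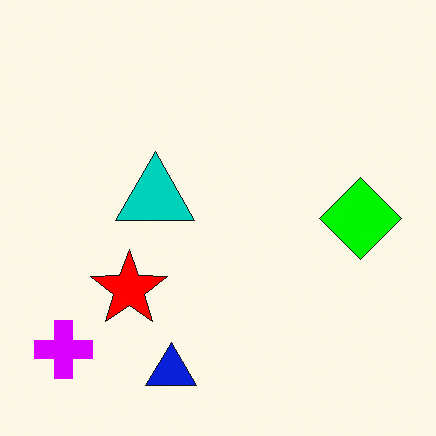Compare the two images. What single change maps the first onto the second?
It was made much more vivid (saturation change).

All colors are more vivid — a global saturation change.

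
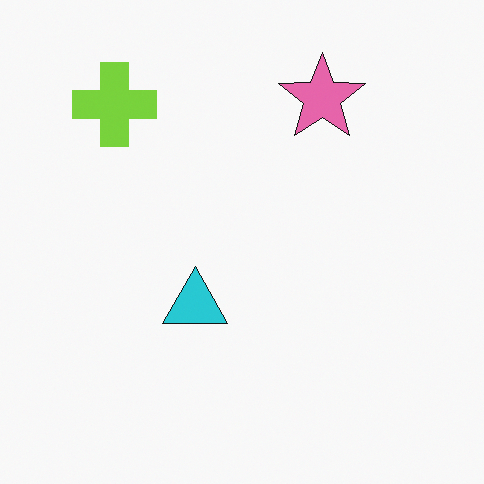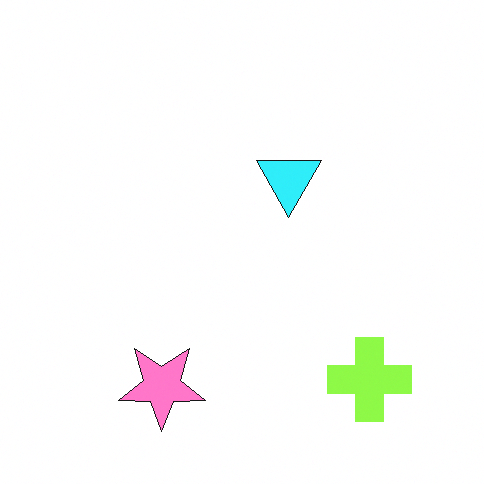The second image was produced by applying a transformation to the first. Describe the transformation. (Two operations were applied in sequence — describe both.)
This is the original image rotated 180°, then slightly brightened.

The lime cross sits in the top-left of the first image and the bottom-right of the second — consistent with a whole-image 180° rotation. Every pixel — background and shapes alike — is uniformly brightened.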